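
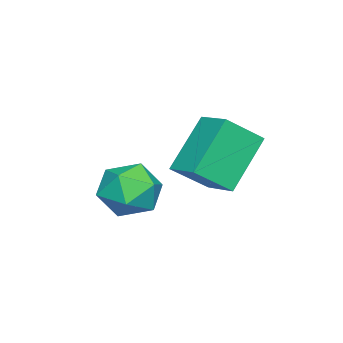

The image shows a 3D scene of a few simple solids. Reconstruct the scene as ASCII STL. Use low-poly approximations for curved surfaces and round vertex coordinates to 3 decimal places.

solid 
facet normal -0.377 0.728 0.572
outer loop
vertex 0.545 -1.226 0.282
vertex 0.826 -1.799 1.196
vertex 1.546 -1.075 0.749
endloop
endfacet
facet normal -0.129 0.991 -0.044
outer loop
vertex 0.545 -1.226 0.282
vertex 1.546 -1.075 0.749
vertex 1.452 -1.136 -0.36
endloop
endfacet
facet normal -0.474 0.665 -0.577
outer loop
vertex 0.545 -1.226 0.282
vertex 1.452 -1.136 -0.36
vertex 0.674 -1.897 -0.598
endloop
endfacet
facet normal -0.935 0.201 -0.291
outer loop
vertex 0.545 -1.226 0.282
vertex 0.674 -1.897 -0.598
vertex 0.287 -2.307 0.363
endloop
endfacet
facet normal -0.875 0.240 0.420
outer loop
vertex 0.545 -1.226 0.282
vertex 0.287 -2.307 0.363
vertex 0.826 -1.799 1.196
endloop
endfacet
facet normal 0.562 0.822 -0.093
outer loop
vertex 1.452 -1.136 -0.36
vertex 1.546 -1.075 0.749
vertex 2.293 -1.653 0.157
endloop
endfacet
facet normal 0.162 0.397 0.904
outer loop
vertex 1.546 -1.075 0.749
vertex 0.826 -1.799 1.196
vertex 1.906 -2.063 1.118
endloop
endfacet
facet normal -0.645 -0.392 0.656
outer loop
vertex 0.826 -1.799 1.196
vertex 0.287 -2.307 0.363
vertex 1.128 -2.824 0.88
endloop
endfacet
facet normal -0.742 -0.454 -0.493
outer loop
vertex 0.287 -2.307 0.363
vertex 0.674 -1.897 -0.598
vertex 1.034 -2.885 -0.229
endloop
endfacet
facet normal 0.003 0.295 -0.955
outer loop
vertex 0.674 -1.897 -0.598
vertex 1.452 -1.136 -0.36
vertex 1.754 -2.161 -0.676
endloop
endfacet
facet normal 0.935 -0.201 0.291
outer loop
vertex 2.035 -2.734 0.238
vertex 2.293 -1.653 0.157
vertex 1.906 -2.063 1.118
endloop
endfacet
facet normal 0.474 -0.665 0.577
outer loop
vertex 2.035 -2.734 0.238
vertex 1.906 -2.063 1.118
vertex 1.128 -2.824 0.88
endloop
endfacet
facet normal 0.129 -0.991 0.044
outer loop
vertex 2.035 -2.734 0.238
vertex 1.128 -2.824 0.88
vertex 1.034 -2.885 -0.229
endloop
endfacet
facet normal 0.377 -0.728 -0.572
outer loop
vertex 2.035 -2.734 0.238
vertex 1.034 -2.885 -0.229
vertex 1.754 -2.161 -0.676
endloop
endfacet
facet normal 0.875 -0.240 -0.420
outer loop
vertex 2.035 -2.734 0.238
vertex 1.754 -2.161 -0.676
vertex 2.293 -1.653 0.157
endloop
endfacet
facet normal 0.742 0.454 0.493
outer loop
vertex 1.906 -2.063 1.118
vertex 2.293 -1.653 0.157
vertex 1.546 -1.075 0.749
endloop
endfacet
facet normal -0.003 -0.295 0.955
outer loop
vertex 1.128 -2.824 0.88
vertex 1.906 -2.063 1.118
vertex 0.826 -1.799 1.196
endloop
endfacet
facet normal -0.562 -0.822 0.093
outer loop
vertex 1.034 -2.885 -0.229
vertex 1.128 -2.824 0.88
vertex 0.287 -2.307 0.363
endloop
endfacet
facet normal -0.162 -0.397 -0.904
outer loop
vertex 1.754 -2.161 -0.676
vertex 1.034 -2.885 -0.229
vertex 0.674 -1.897 -0.598
endloop
endfacet
facet normal 0.645 0.392 -0.656
outer loop
vertex 2.293 -1.653 0.157
vertex 1.754 -2.161 -0.676
vertex 1.452 -1.136 -0.36
endloop
endfacet
facet normal -0.640 0.202 0.741
outer loop
vertex 0.769 0.096 3.407
vertex 1.48 1.119 3.742
vertex -0.055 0.981 2.454
endloop
endfacet
facet normal -0.551 -0.793 -0.260
outer loop
vertex 1.34 0.541 0.838
vertex 0.769 0.096 3.407
vertex -0.055 0.981 2.454
endloop
endfacet
facet normal -0.640 0.202 0.741
outer loop
vertex -0.055 0.981 2.454
vertex 1.48 1.119 3.742
vertex 0.655 2.004 2.789
endloop
endfacet
facet normal -0.536 0.574 -0.619
outer loop
vertex 0.655 2.004 2.789
vertex 1.34 0.541 0.838
vertex -0.055 0.981 2.454
endloop
endfacet
facet normal 0.535 -0.575 0.619
outer loop
vertex 0.769 0.096 3.407
vertex 2.875 0.679 2.126
vertex 1.48 1.119 3.742
endloop
endfacet
facet normal -0.551 -0.793 -0.260
outer loop
vertex 2.165 -0.344 1.791
vertex 0.769 0.096 3.407
vertex 1.34 0.541 0.838
endloop
endfacet
facet normal 0.536 -0.574 0.619
outer loop
vertex 2.165 -0.344 1.791
vertex 2.875 0.679 2.126
vertex 0.769 0.096 3.407
endloop
endfacet
facet normal 0.551 0.793 0.260
outer loop
vertex 1.48 1.119 3.742
vertex 2.875 0.679 2.126
vertex 0.655 2.004 2.789
endloop
endfacet
facet normal -0.535 0.575 -0.619
outer loop
vertex 2.051 1.564 1.173
vertex 1.34 0.541 0.838
vertex 0.655 2.004 2.789
endloop
endfacet
facet normal 0.551 0.793 0.260
outer loop
vertex 0.655 2.004 2.789
vertex 2.875 0.679 2.126
vertex 2.051 1.564 1.173
endloop
endfacet
facet normal 0.640 -0.202 -0.741
outer loop
vertex 2.051 1.564 1.173
vertex 2.165 -0.344 1.791
vertex 1.34 0.541 0.838
endloop
endfacet
facet normal 0.640 -0.202 -0.741
outer loop
vertex 2.875 0.679 2.126
vertex 2.165 -0.344 1.791
vertex 2.051 1.564 1.173
endloop
endfacet

endsolid


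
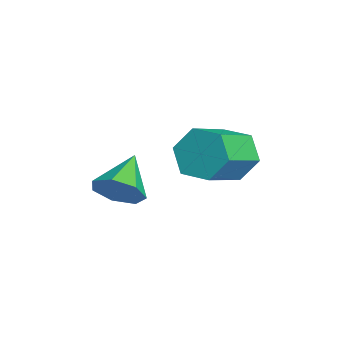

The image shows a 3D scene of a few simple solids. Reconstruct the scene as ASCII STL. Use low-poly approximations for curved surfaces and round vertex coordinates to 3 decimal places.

solid 
facet normal -0.668 0.605 -0.433
outer loop
vertex 0.243 2.846 -0.331
vertex -0.428 2.668 0.456
vertex 0.253 3.464 0.517
endloop
endfacet
facet normal 0.744 0.536 -0.399
outer loop
vertex 0.243 2.846 -0.331
vertex 0.253 3.464 0.517
vertex 1.52 1.69 0.496
endloop
endfacet
facet normal 0.744 0.536 -0.400
outer loop
vertex 1.52 1.69 0.496
vertex 0.253 3.464 0.517
vertex 1.53 2.309 1.345
endloop
endfacet
facet normal 0.668 -0.605 0.433
outer loop
vertex 1.52 1.69 0.496
vertex 1.53 2.309 1.345
vertex 0.848 1.512 1.284
endloop
endfacet
facet normal -0.668 0.605 -0.433
outer loop
vertex 0.253 3.464 0.517
vertex -0.428 2.668 0.456
vertex -0.418 3.286 1.305
endloop
endfacet
facet normal 0.380 0.778 0.500
outer loop
vertex 0.253 3.464 0.517
vertex -0.418 3.286 1.305
vertex 1.53 2.309 1.345
endloop
endfacet
facet normal 0.380 0.778 0.500
outer loop
vertex 1.53 2.309 1.345
vertex -0.418 3.286 1.305
vertex 0.858 2.131 2.132
endloop
endfacet
facet normal 0.668 -0.605 0.434
outer loop
vertex 1.53 2.309 1.345
vertex 0.858 2.131 2.132
vertex 0.848 1.512 1.284
endloop
endfacet
facet normal -0.668 0.605 -0.433
outer loop
vertex -0.418 3.286 1.305
vertex -0.428 2.668 0.456
vertex -1.1 2.49 1.244
endloop
endfacet
facet normal -0.363 0.242 0.899
outer loop
vertex -0.418 3.286 1.305
vertex -1.1 2.49 1.244
vertex 0.858 2.131 2.132
endloop
endfacet
facet normal -0.364 0.242 0.900
outer loop
vertex 0.858 2.131 2.132
vertex -1.1 2.49 1.244
vertex 0.177 1.334 2.071
endloop
endfacet
facet normal 0.669 -0.604 0.433
outer loop
vertex 0.858 2.131 2.132
vertex 0.177 1.334 2.071
vertex 0.848 1.512 1.284
endloop
endfacet
facet normal -0.668 0.605 -0.433
outer loop
vertex -1.1 2.49 1.244
vertex -0.428 2.668 0.456
vertex -1.11 1.871 0.395
endloop
endfacet
facet normal -0.744 -0.536 0.399
outer loop
vertex -1.1 2.49 1.244
vertex -1.11 1.871 0.395
vertex 0.177 1.334 2.071
endloop
endfacet
facet normal -0.744 -0.536 0.399
outer loop
vertex 0.177 1.334 2.071
vertex -1.11 1.871 0.395
vertex 0.167 0.716 1.223
endloop
endfacet
facet normal 0.668 -0.605 0.433
outer loop
vertex 0.177 1.334 2.071
vertex 0.167 0.716 1.223
vertex 0.848 1.512 1.284
endloop
endfacet
facet normal -0.668 0.605 -0.434
outer loop
vertex -1.11 1.871 0.395
vertex -0.428 2.668 0.456
vertex -0.438 2.049 -0.392
endloop
endfacet
facet normal -0.380 -0.778 -0.500
outer loop
vertex -1.11 1.871 0.395
vertex -0.438 2.049 -0.392
vertex 0.167 0.716 1.223
endloop
endfacet
facet normal -0.380 -0.778 -0.500
outer loop
vertex 0.167 0.716 1.223
vertex -0.438 2.049 -0.392
vertex 0.838 0.894 0.435
endloop
endfacet
facet normal 0.668 -0.605 0.433
outer loop
vertex 0.167 0.716 1.223
vertex 0.838 0.894 0.435
vertex 0.848 1.512 1.284
endloop
endfacet
facet normal -0.669 0.604 -0.433
outer loop
vertex -0.438 2.049 -0.392
vertex -0.428 2.668 0.456
vertex 0.243 2.846 -0.331
endloop
endfacet
facet normal 0.364 -0.242 -0.899
outer loop
vertex -0.438 2.049 -0.392
vertex 0.243 2.846 -0.331
vertex 0.838 0.894 0.435
endloop
endfacet
facet normal 0.363 -0.242 -0.900
outer loop
vertex 0.838 0.894 0.435
vertex 0.243 2.846 -0.331
vertex 1.52 1.69 0.496
endloop
endfacet
facet normal 0.668 -0.605 0.433
outer loop
vertex 0.838 0.894 0.435
vertex 1.52 1.69 0.496
vertex 0.848 1.512 1.284
endloop
endfacet
facet normal 0.778 -0.378 -0.502
outer loop
vertex 0.48 -1.239 0.08
vertex 0.059 -1.015 -0.741
vertex 0.652 -0.49 -0.217
endloop
endfacet
facet normal 0.183 0.326 0.928
outer loop
vertex 0.48 -1.239 0.08
vertex 0.652 -0.49 -0.217
vertex -1.279 -0.365 0.121
endloop
endfacet
facet normal 0.778 -0.378 -0.502
outer loop
vertex 0.652 -0.49 -0.217
vertex 0.059 -1.015 -0.741
vertex 0.378 -0.136 -0.909
endloop
endfacet
facet normal 0.130 0.903 0.410
outer loop
vertex 0.652 -0.49 -0.217
vertex 0.378 -0.136 -0.909
vertex -1.279 -0.365 0.121
endloop
endfacet
facet normal 0.778 -0.378 -0.502
outer loop
vertex 0.378 -0.136 -0.909
vertex 0.059 -1.015 -0.741
vertex -0.137 -0.444 -1.475
endloop
endfacet
facet normal -0.282 0.927 -0.248
outer loop
vertex 0.378 -0.136 -0.909
vertex -0.137 -0.444 -1.475
vertex -1.279 -0.365 0.121
endloop
endfacet
facet normal 0.779 -0.377 -0.501
outer loop
vertex -0.137 -0.444 -1.475
vertex 0.059 -1.015 -0.741
vertex -0.503 -1.182 -1.488
endloop
endfacet
facet normal -0.744 0.379 -0.551
outer loop
vertex -0.137 -0.444 -1.475
vertex -0.503 -1.182 -1.488
vertex -1.279 -0.365 0.121
endloop
endfacet
facet normal 0.778 -0.378 -0.501
outer loop
vertex -0.503 -1.182 -1.488
vertex 0.059 -1.015 -0.741
vertex -0.447 -1.794 -0.939
endloop
endfacet
facet normal -0.906 -0.326 -0.271
outer loop
vertex -0.503 -1.182 -1.488
vertex -0.447 -1.794 -0.939
vertex -1.279 -0.365 0.121
endloop
endfacet
facet normal 0.778 -0.378 -0.502
outer loop
vertex -0.447 -1.794 -0.939
vertex 0.059 -1.015 -0.741
vertex -0.009 -1.82 -0.241
endloop
endfacet
facet normal -0.647 -0.660 0.382
outer loop
vertex -0.447 -1.794 -0.939
vertex -0.009 -1.82 -0.241
vertex -1.279 -0.365 0.121
endloop
endfacet
facet normal 0.778 -0.378 -0.502
outer loop
vertex -0.009 -1.82 -0.241
vertex 0.059 -1.015 -0.741
vertex 0.48 -1.239 0.08
endloop
endfacet
facet normal -0.162 -0.369 0.915
outer loop
vertex -0.009 -1.82 -0.241
vertex 0.48 -1.239 0.08
vertex -1.279 -0.365 0.121
endloop
endfacet

endsolid


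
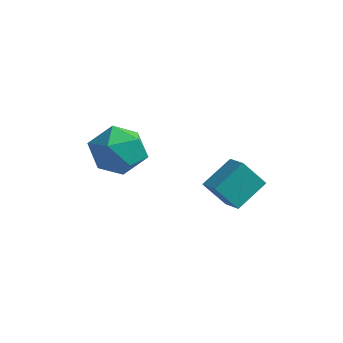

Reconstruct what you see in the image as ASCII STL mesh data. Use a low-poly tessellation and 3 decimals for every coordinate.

solid 
facet normal -0.811 0.474 -0.344
outer loop
vertex 1.546 4.627 2.988
vertex 2.235 5.059 1.961
vertex 1.162 3.41 2.218
endloop
endfacet
facet normal -0.526 -0.330 0.784
outer loop
vertex 1.965 2.941 2.559
vertex 1.546 4.627 2.988
vertex 1.162 3.41 2.218
endloop
endfacet
facet normal -0.810 0.473 -0.345
outer loop
vertex 1.162 3.41 2.218
vertex 2.235 5.059 1.961
vertex 1.852 3.842 1.191
endloop
endfacet
facet normal -0.258 -0.817 -0.517
outer loop
vertex 1.852 3.842 1.191
vertex 1.965 2.941 2.559
vertex 1.162 3.41 2.218
endloop
endfacet
facet normal 0.258 0.817 0.516
outer loop
vertex 1.546 4.627 2.988
vertex 3.038 4.59 2.302
vertex 2.235 5.059 1.961
endloop
endfacet
facet normal -0.526 -0.330 0.784
outer loop
vertex 2.348 4.158 3.329
vertex 1.546 4.627 2.988
vertex 1.965 2.941 2.559
endloop
endfacet
facet normal 0.258 0.816 0.517
outer loop
vertex 2.348 4.158 3.329
vertex 3.038 4.59 2.302
vertex 1.546 4.627 2.988
endloop
endfacet
facet normal 0.526 0.330 -0.784
outer loop
vertex 2.235 5.059 1.961
vertex 3.038 4.59 2.302
vertex 1.852 3.842 1.191
endloop
endfacet
facet normal -0.258 -0.817 -0.516
outer loop
vertex 2.654 3.373 1.532
vertex 1.965 2.941 2.559
vertex 1.852 3.842 1.191
endloop
endfacet
facet normal 0.526 0.330 -0.784
outer loop
vertex 1.852 3.842 1.191
vertex 3.038 4.59 2.302
vertex 2.654 3.373 1.532
endloop
endfacet
facet normal 0.811 -0.473 0.345
outer loop
vertex 2.654 3.373 1.532
vertex 2.348 4.158 3.329
vertex 1.965 2.941 2.559
endloop
endfacet
facet normal 0.810 -0.474 0.345
outer loop
vertex 3.038 4.59 2.302
vertex 2.348 4.158 3.329
vertex 2.654 3.373 1.532
endloop
endfacet
facet normal -0.425 0.687 0.589
outer loop
vertex -1.766 3.73 3.674
vertex -2.83 3.302 3.406
vertex -2.239 2.874 4.331
endloop
endfacet
facet normal 0.224 0.513 0.829
outer loop
vertex -1.766 3.73 3.674
vertex -2.239 2.874 4.331
vertex -1.097 2.835 4.047
endloop
endfacet
facet normal 0.695 0.649 0.310
outer loop
vertex -1.766 3.73 3.674
vertex -1.097 2.835 4.047
vertex -0.982 3.237 2.947
endloop
endfacet
facet normal 0.338 0.907 -0.251
outer loop
vertex -1.766 3.73 3.674
vertex -0.982 3.237 2.947
vertex -2.052 3.526 2.551
endloop
endfacet
facet normal -0.355 0.932 -0.079
outer loop
vertex -1.766 3.73 3.674
vertex -2.052 3.526 2.551
vertex -2.83 3.302 3.406
endloop
endfacet
facet normal 0.231 -0.190 0.954
outer loop
vertex -1.097 2.835 4.047
vertex -2.239 2.874 4.331
vertex -1.748 1.854 4.009
endloop
endfacet
facet normal -0.819 0.093 0.566
outer loop
vertex -2.239 2.874 4.331
vertex -2.83 3.302 3.406
vertex -2.818 2.143 3.613
endloop
endfacet
facet normal -0.705 0.488 -0.514
outer loop
vertex -2.83 3.302 3.406
vertex -2.052 3.526 2.551
vertex -2.703 2.545 2.513
endloop
endfacet
facet normal 0.414 0.449 -0.792
outer loop
vertex -2.052 3.526 2.551
vertex -0.982 3.237 2.947
vertex -1.561 2.506 2.229
endloop
endfacet
facet normal 0.993 0.031 0.115
outer loop
vertex -0.982 3.237 2.947
vertex -1.097 2.835 4.047
vertex -0.97 2.078 3.154
endloop
endfacet
facet normal -0.338 -0.907 0.251
outer loop
vertex -2.034 1.65 2.886
vertex -1.748 1.854 4.009
vertex -2.818 2.143 3.613
endloop
endfacet
facet normal -0.695 -0.649 -0.310
outer loop
vertex -2.034 1.65 2.886
vertex -2.818 2.143 3.613
vertex -2.703 2.545 2.513
endloop
endfacet
facet normal -0.224 -0.513 -0.829
outer loop
vertex -2.034 1.65 2.886
vertex -2.703 2.545 2.513
vertex -1.561 2.506 2.229
endloop
endfacet
facet normal 0.425 -0.687 -0.589
outer loop
vertex -2.034 1.65 2.886
vertex -1.561 2.506 2.229
vertex -0.97 2.078 3.154
endloop
endfacet
facet normal 0.355 -0.932 0.079
outer loop
vertex -2.034 1.65 2.886
vertex -0.97 2.078 3.154
vertex -1.748 1.854 4.009
endloop
endfacet
facet normal -0.414 -0.449 0.792
outer loop
vertex -2.818 2.143 3.613
vertex -1.748 1.854 4.009
vertex -2.239 2.874 4.331
endloop
endfacet
facet normal -0.993 -0.031 -0.115
outer loop
vertex -2.703 2.545 2.513
vertex -2.818 2.143 3.613
vertex -2.83 3.302 3.406
endloop
endfacet
facet normal -0.231 0.190 -0.954
outer loop
vertex -1.561 2.506 2.229
vertex -2.703 2.545 2.513
vertex -2.052 3.526 2.551
endloop
endfacet
facet normal 0.819 -0.093 -0.566
outer loop
vertex -0.97 2.078 3.154
vertex -1.561 2.506 2.229
vertex -0.982 3.237 2.947
endloop
endfacet
facet normal 0.705 -0.488 0.514
outer loop
vertex -1.748 1.854 4.009
vertex -0.97 2.078 3.154
vertex -1.097 2.835 4.047
endloop
endfacet

endsolid


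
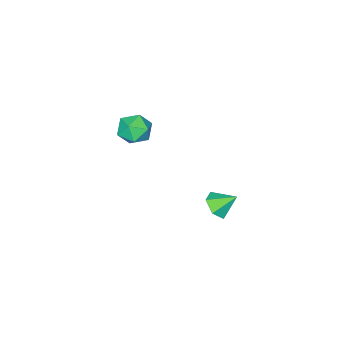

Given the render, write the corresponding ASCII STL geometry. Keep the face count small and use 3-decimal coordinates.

solid 
facet normal -0.590 0.519 0.618
outer loop
vertex 0.506 -2.218 4.108
vertex -0.356 -2.76 3.74
vertex 0.2 -3.139 4.589
endloop
endfacet
facet normal 0.063 0.445 0.893
outer loop
vertex 0.506 -2.218 4.108
vertex 0.2 -3.139 4.589
vertex 1.25 -2.941 4.416
endloop
endfacet
facet normal 0.529 0.729 0.433
outer loop
vertex 0.506 -2.218 4.108
vertex 1.25 -2.941 4.416
vertex 1.344 -2.441 3.46
endloop
endfacet
facet normal 0.163 0.979 -0.126
outer loop
vertex 0.506 -2.218 4.108
vertex 1.344 -2.441 3.46
vertex 0.351 -2.329 3.042
endloop
endfacet
facet normal -0.529 0.849 -0.011
outer loop
vertex 0.506 -2.218 4.108
vertex 0.351 -2.329 3.042
vertex -0.356 -2.76 3.74
endloop
endfacet
facet normal 0.203 -0.252 0.946
outer loop
vertex 1.25 -2.941 4.416
vertex 0.2 -3.139 4.589
vertex 0.849 -3.931 4.238
endloop
endfacet
facet normal -0.855 -0.133 0.501
outer loop
vertex 0.2 -3.139 4.589
vertex -0.356 -2.76 3.74
vertex -0.144 -3.819 3.82
endloop
endfacet
facet normal -0.756 0.399 -0.519
outer loop
vertex -0.356 -2.76 3.74
vertex 0.351 -2.329 3.042
vertex -0.05 -3.319 2.864
endloop
endfacet
facet normal 0.365 0.610 -0.703
outer loop
vertex 0.351 -2.329 3.042
vertex 1.344 -2.441 3.46
vertex 1.0 -3.121 2.691
endloop
endfacet
facet normal 0.957 0.207 0.202
outer loop
vertex 1.344 -2.441 3.46
vertex 1.25 -2.941 4.416
vertex 1.556 -3.5 3.54
endloop
endfacet
facet normal -0.163 -0.979 0.126
outer loop
vertex 0.694 -4.042 3.172
vertex 0.849 -3.931 4.238
vertex -0.144 -3.819 3.82
endloop
endfacet
facet normal -0.529 -0.729 -0.433
outer loop
vertex 0.694 -4.042 3.172
vertex -0.144 -3.819 3.82
vertex -0.05 -3.319 2.864
endloop
endfacet
facet normal -0.063 -0.445 -0.893
outer loop
vertex 0.694 -4.042 3.172
vertex -0.05 -3.319 2.864
vertex 1.0 -3.121 2.691
endloop
endfacet
facet normal 0.590 -0.519 -0.618
outer loop
vertex 0.694 -4.042 3.172
vertex 1.0 -3.121 2.691
vertex 1.556 -3.5 3.54
endloop
endfacet
facet normal 0.529 -0.849 0.011
outer loop
vertex 0.694 -4.042 3.172
vertex 1.556 -3.5 3.54
vertex 0.849 -3.931 4.238
endloop
endfacet
facet normal -0.365 -0.610 0.703
outer loop
vertex -0.144 -3.819 3.82
vertex 0.849 -3.931 4.238
vertex 0.2 -3.139 4.589
endloop
endfacet
facet normal -0.957 -0.207 -0.202
outer loop
vertex -0.05 -3.319 2.864
vertex -0.144 -3.819 3.82
vertex -0.356 -2.76 3.74
endloop
endfacet
facet normal -0.203 0.252 -0.946
outer loop
vertex 1.0 -3.121 2.691
vertex -0.05 -3.319 2.864
vertex 0.351 -2.329 3.042
endloop
endfacet
facet normal 0.855 0.133 -0.501
outer loop
vertex 1.556 -3.5 3.54
vertex 1.0 -3.121 2.691
vertex 1.344 -2.441 3.46
endloop
endfacet
facet normal 0.756 -0.399 0.519
outer loop
vertex 0.849 -3.931 4.238
vertex 1.556 -3.5 3.54
vertex 1.25 -2.941 4.416
endloop
endfacet
facet normal 0.418 -0.629 -0.656
outer loop
vertex -2.456 -0.713 -3.17
vertex -3.035 -0.379 -3.859
vertex -2.181 0.032 -3.709
endloop
endfacet
facet normal 0.543 0.352 0.763
outer loop
vertex -2.456 -0.713 -3.17
vertex -2.181 0.032 -3.709
vertex -3.645 0.539 -2.901
endloop
endfacet
facet normal 0.418 -0.629 -0.656
outer loop
vertex -2.181 0.032 -3.709
vertex -3.035 -0.379 -3.859
vertex -2.76 0.366 -4.398
endloop
endfacet
facet normal 0.384 0.915 0.121
outer loop
vertex -2.181 0.032 -3.709
vertex -2.76 0.366 -4.398
vertex -3.645 0.539 -2.901
endloop
endfacet
facet normal 0.417 -0.629 -0.656
outer loop
vertex -2.76 0.366 -4.398
vertex -3.035 -0.379 -3.859
vertex -3.615 -0.045 -4.548
endloop
endfacet
facet normal -0.365 0.875 -0.317
outer loop
vertex -2.76 0.366 -4.398
vertex -3.615 -0.045 -4.548
vertex -3.645 0.539 -2.901
endloop
endfacet
facet normal 0.417 -0.629 -0.656
outer loop
vertex -3.615 -0.045 -4.548
vertex -3.035 -0.379 -3.859
vertex -3.89 -0.79 -4.008
endloop
endfacet
facet normal -0.956 0.271 -0.113
outer loop
vertex -3.615 -0.045 -4.548
vertex -3.89 -0.79 -4.008
vertex -3.645 0.539 -2.901
endloop
endfacet
facet normal 0.417 -0.629 -0.656
outer loop
vertex -3.89 -0.79 -4.008
vertex -3.035 -0.379 -3.859
vertex -3.311 -1.124 -3.32
endloop
endfacet
facet normal -0.797 -0.293 0.528
outer loop
vertex -3.89 -0.79 -4.008
vertex -3.311 -1.124 -3.32
vertex -3.645 0.539 -2.901
endloop
endfacet
facet normal 0.417 -0.629 -0.656
outer loop
vertex -3.311 -1.124 -3.32
vertex -3.035 -0.379 -3.859
vertex -2.456 -0.713 -3.17
endloop
endfacet
facet normal -0.048 -0.253 0.966
outer loop
vertex -3.311 -1.124 -3.32
vertex -2.456 -0.713 -3.17
vertex -3.645 0.539 -2.901
endloop
endfacet

endsolid


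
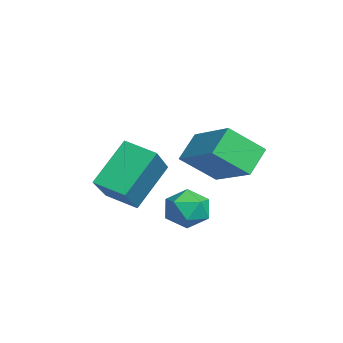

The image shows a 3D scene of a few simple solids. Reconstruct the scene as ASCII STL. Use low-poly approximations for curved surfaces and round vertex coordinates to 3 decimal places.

solid 
facet normal -0.386 0.541 0.747
outer loop
vertex -2.129 0.17 2.556
vertex -1.462 1.198 2.156
vertex -3.741 0.734 1.316
endloop
endfacet
facet normal -0.517 -0.798 0.310
outer loop
vertex -2.918 -0.418 -0.276
vertex -2.129 0.17 2.556
vertex -3.741 0.734 1.316
endloop
endfacet
facet normal -0.386 0.541 0.747
outer loop
vertex -3.741 0.734 1.316
vertex -1.462 1.198 2.156
vertex -3.073 1.762 0.916
endloop
endfacet
facet normal -0.763 0.267 -0.588
outer loop
vertex -3.073 1.762 0.916
vertex -2.918 -0.418 -0.276
vertex -3.741 0.734 1.316
endloop
endfacet
facet normal 0.764 -0.267 0.588
outer loop
vertex -2.129 0.17 2.556
vertex -0.639 0.046 0.564
vertex -1.462 1.198 2.156
endloop
endfacet
facet normal -0.518 -0.798 0.310
outer loop
vertex -1.307 -0.982 0.964
vertex -2.129 0.17 2.556
vertex -2.918 -0.418 -0.276
endloop
endfacet
facet normal 0.764 -0.267 0.588
outer loop
vertex -1.307 -0.982 0.964
vertex -0.639 0.046 0.564
vertex -2.129 0.17 2.556
endloop
endfacet
facet normal 0.518 0.798 -0.310
outer loop
vertex -1.462 1.198 2.156
vertex -0.639 0.046 0.564
vertex -3.073 1.762 0.916
endloop
endfacet
facet normal -0.764 0.267 -0.588
outer loop
vertex -2.251 0.61 -0.676
vertex -2.918 -0.418 -0.276
vertex -3.073 1.762 0.916
endloop
endfacet
facet normal 0.517 0.798 -0.310
outer loop
vertex -3.073 1.762 0.916
vertex -0.639 0.046 0.564
vertex -2.251 0.61 -0.676
endloop
endfacet
facet normal 0.386 -0.541 -0.747
outer loop
vertex -2.251 0.61 -0.676
vertex -1.307 -0.982 0.964
vertex -2.918 -0.418 -0.276
endloop
endfacet
facet normal 0.385 -0.541 -0.747
outer loop
vertex -0.639 0.046 0.564
vertex -1.307 -0.982 0.964
vertex -2.251 0.61 -0.676
endloop
endfacet
facet normal 0.084 0.575 0.814
outer loop
vertex -0.022 2.76 0.492
vertex 0.006 2.038 0.999
vertex 0.754 2.382 0.679
endloop
endfacet
facet normal 0.376 0.893 0.247
outer loop
vertex -0.022 2.76 0.492
vertex 0.754 2.382 0.679
vertex 0.592 2.676 -0.137
endloop
endfacet
facet normal -0.128 0.959 -0.253
outer loop
vertex -0.022 2.76 0.492
vertex 0.592 2.676 -0.137
vertex -0.257 2.514 -0.322
endloop
endfacet
facet normal -0.733 0.680 0.006
outer loop
vertex -0.022 2.76 0.492
vertex -0.257 2.514 -0.322
vertex -0.618 2.119 0.38
endloop
endfacet
facet normal -0.602 0.443 0.664
outer loop
vertex -0.022 2.76 0.492
vertex -0.618 2.119 0.38
vertex 0.006 2.038 0.999
endloop
endfacet
facet normal 0.886 0.463 -0.009
outer loop
vertex 0.592 2.676 -0.137
vertex 0.754 2.382 0.679
vertex 0.998 1.901 -0.02
endloop
endfacet
facet normal 0.413 -0.052 0.909
outer loop
vertex 0.754 2.382 0.679
vertex 0.006 2.038 0.999
vertex 0.637 1.506 0.682
endloop
endfacet
facet normal -0.696 -0.264 0.667
outer loop
vertex 0.006 2.038 0.999
vertex -0.618 2.119 0.38
vertex -0.212 1.344 0.497
endloop
endfacet
facet normal -0.909 0.120 -0.400
outer loop
vertex -0.618 2.119 0.38
vertex -0.257 2.514 -0.322
vertex -0.374 1.638 -0.319
endloop
endfacet
facet normal 0.070 0.570 -0.819
outer loop
vertex -0.257 2.514 -0.322
vertex 0.592 2.676 -0.137
vertex 0.374 1.982 -0.639
endloop
endfacet
facet normal 0.733 -0.680 -0.006
outer loop
vertex 0.402 1.26 -0.132
vertex 0.998 1.901 -0.02
vertex 0.637 1.506 0.682
endloop
endfacet
facet normal 0.128 -0.959 0.253
outer loop
vertex 0.402 1.26 -0.132
vertex 0.637 1.506 0.682
vertex -0.212 1.344 0.497
endloop
endfacet
facet normal -0.376 -0.893 -0.247
outer loop
vertex 0.402 1.26 -0.132
vertex -0.212 1.344 0.497
vertex -0.374 1.638 -0.319
endloop
endfacet
facet normal -0.084 -0.575 -0.814
outer loop
vertex 0.402 1.26 -0.132
vertex -0.374 1.638 -0.319
vertex 0.374 1.982 -0.639
endloop
endfacet
facet normal 0.602 -0.443 -0.664
outer loop
vertex 0.402 1.26 -0.132
vertex 0.374 1.982 -0.639
vertex 0.998 1.901 -0.02
endloop
endfacet
facet normal 0.909 -0.120 0.400
outer loop
vertex 0.637 1.506 0.682
vertex 0.998 1.901 -0.02
vertex 0.754 2.382 0.679
endloop
endfacet
facet normal -0.070 -0.570 0.819
outer loop
vertex -0.212 1.344 0.497
vertex 0.637 1.506 0.682
vertex 0.006 2.038 0.999
endloop
endfacet
facet normal -0.886 -0.463 0.009
outer loop
vertex -0.374 1.638 -0.319
vertex -0.212 1.344 0.497
vertex -0.618 2.119 0.38
endloop
endfacet
facet normal -0.413 0.052 -0.909
outer loop
vertex 0.374 1.982 -0.639
vertex -0.374 1.638 -0.319
vertex -0.257 2.514 -0.322
endloop
endfacet
facet normal 0.696 0.264 -0.667
outer loop
vertex 0.998 1.901 -0.02
vertex 0.374 1.982 -0.639
vertex 0.592 2.676 -0.137
endloop
endfacet
facet normal -0.827 -0.404 -0.391
outer loop
vertex -0.955 1.872 2.042
vertex -1.669 2.506 2.895
vertex -1.08 3.148 0.988
endloop
endfacet
facet normal 0.558 -0.495 -0.666
outer loop
vertex 0.689 4.014 1.825
vertex -0.955 1.872 2.042
vertex -1.08 3.148 0.988
endloop
endfacet
facet normal -0.826 -0.405 -0.391
outer loop
vertex -1.08 3.148 0.988
vertex -1.669 2.506 2.895
vertex -1.794 3.782 1.84
endloop
endfacet
facet normal -0.076 0.769 -0.635
outer loop
vertex -1.794 3.782 1.84
vertex 0.689 4.014 1.825
vertex -1.08 3.148 0.988
endloop
endfacet
facet normal 0.076 -0.769 0.635
outer loop
vertex -0.955 1.872 2.042
vertex 0.1 3.372 3.732
vertex -1.669 2.506 2.895
endloop
endfacet
facet normal 0.558 -0.496 -0.666
outer loop
vertex 0.814 2.738 2.88
vertex -0.955 1.872 2.042
vertex 0.689 4.014 1.825
endloop
endfacet
facet normal 0.075 -0.769 0.635
outer loop
vertex 0.814 2.738 2.88
vertex 0.1 3.372 3.732
vertex -0.955 1.872 2.042
endloop
endfacet
facet normal -0.558 0.496 0.666
outer loop
vertex -1.669 2.506 2.895
vertex 0.1 3.372 3.732
vertex -1.794 3.782 1.84
endloop
endfacet
facet normal -0.076 0.769 -0.635
outer loop
vertex -0.025 4.648 2.678
vertex 0.689 4.014 1.825
vertex -1.794 3.782 1.84
endloop
endfacet
facet normal -0.558 0.495 0.666
outer loop
vertex -1.794 3.782 1.84
vertex 0.1 3.372 3.732
vertex -0.025 4.648 2.678
endloop
endfacet
facet normal 0.827 0.404 0.391
outer loop
vertex -0.025 4.648 2.678
vertex 0.814 2.738 2.88
vertex 0.689 4.014 1.825
endloop
endfacet
facet normal 0.826 0.404 0.392
outer loop
vertex 0.1 3.372 3.732
vertex 0.814 2.738 2.88
vertex -0.025 4.648 2.678
endloop
endfacet

endsolid


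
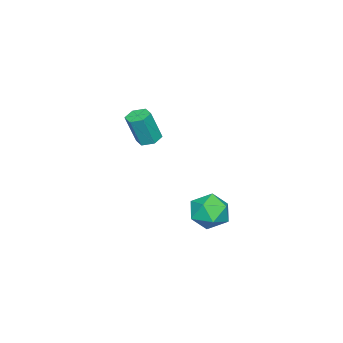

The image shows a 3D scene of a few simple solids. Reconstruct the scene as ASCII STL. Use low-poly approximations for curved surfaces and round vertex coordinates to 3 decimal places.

solid 
facet normal 0.114 0.321 0.940
outer loop
vertex 3.665 4.013 0.14
vertex 3.211 3.035 0.529
vertex 4.342 3.116 0.364
endloop
endfacet
facet normal 0.618 0.595 0.514
outer loop
vertex 3.665 4.013 0.14
vertex 4.342 3.116 0.364
vertex 4.519 3.746 -0.577
endloop
endfacet
facet normal 0.293 0.956 -0.007
outer loop
vertex 3.665 4.013 0.14
vertex 4.519 3.746 -0.577
vertex 3.496 4.056 -0.993
endloop
endfacet
facet normal -0.412 0.906 0.096
outer loop
vertex 3.665 4.013 0.14
vertex 3.496 4.056 -0.993
vertex 2.688 3.616 -0.309
endloop
endfacet
facet normal -0.522 0.513 0.681
outer loop
vertex 3.665 4.013 0.14
vertex 2.688 3.616 -0.309
vertex 3.211 3.035 0.529
endloop
endfacet
facet normal 0.975 0.052 0.218
outer loop
vertex 4.519 3.746 -0.577
vertex 4.342 3.116 0.364
vertex 4.592 2.604 -0.631
endloop
endfacet
facet normal 0.160 -0.390 0.907
outer loop
vertex 4.342 3.116 0.364
vertex 3.211 3.035 0.529
vertex 3.784 2.164 0.053
endloop
endfacet
facet normal -0.869 -0.079 0.488
outer loop
vertex 3.211 3.035 0.529
vertex 2.688 3.616 -0.309
vertex 2.761 2.474 -0.363
endloop
endfacet
facet normal -0.692 0.556 -0.460
outer loop
vertex 2.688 3.616 -0.309
vertex 3.496 4.056 -0.993
vertex 2.938 3.104 -1.304
endloop
endfacet
facet normal 0.448 0.637 -0.627
outer loop
vertex 3.496 4.056 -0.993
vertex 4.519 3.746 -0.577
vertex 4.069 3.185 -1.469
endloop
endfacet
facet normal 0.412 -0.906 -0.096
outer loop
vertex 3.615 2.207 -1.08
vertex 4.592 2.604 -0.631
vertex 3.784 2.164 0.053
endloop
endfacet
facet normal -0.293 -0.956 0.007
outer loop
vertex 3.615 2.207 -1.08
vertex 3.784 2.164 0.053
vertex 2.761 2.474 -0.363
endloop
endfacet
facet normal -0.618 -0.595 -0.514
outer loop
vertex 3.615 2.207 -1.08
vertex 2.761 2.474 -0.363
vertex 2.938 3.104 -1.304
endloop
endfacet
facet normal -0.114 -0.321 -0.940
outer loop
vertex 3.615 2.207 -1.08
vertex 2.938 3.104 -1.304
vertex 4.069 3.185 -1.469
endloop
endfacet
facet normal 0.522 -0.513 -0.681
outer loop
vertex 3.615 2.207 -1.08
vertex 4.069 3.185 -1.469
vertex 4.592 2.604 -0.631
endloop
endfacet
facet normal 0.692 -0.556 0.460
outer loop
vertex 3.784 2.164 0.053
vertex 4.592 2.604 -0.631
vertex 4.342 3.116 0.364
endloop
endfacet
facet normal -0.448 -0.637 0.627
outer loop
vertex 2.761 2.474 -0.363
vertex 3.784 2.164 0.053
vertex 3.211 3.035 0.529
endloop
endfacet
facet normal -0.975 -0.052 -0.218
outer loop
vertex 2.938 3.104 -1.304
vertex 2.761 2.474 -0.363
vertex 2.688 3.616 -0.309
endloop
endfacet
facet normal -0.160 0.390 -0.907
outer loop
vertex 4.069 3.185 -1.469
vertex 2.938 3.104 -1.304
vertex 3.496 4.056 -0.993
endloop
endfacet
facet normal 0.869 0.079 -0.488
outer loop
vertex 4.592 2.604 -0.631
vertex 4.069 3.185 -1.469
vertex 4.519 3.746 -0.577
endloop
endfacet
facet normal -0.253 0.204 -0.946
outer loop
vertex -1.263 -3.348 0.061
vertex -1.948 -3.26 0.263
vertex -1.498 -2.698 0.264
endloop
endfacet
facet normal 0.911 0.380 -0.162
outer loop
vertex -1.263 -3.348 0.061
vertex -1.498 -2.698 0.264
vertex -0.766 -3.747 1.914
endloop
endfacet
facet normal 0.910 0.381 -0.161
outer loop
vertex -0.766 -3.747 1.914
vertex -1.498 -2.698 0.264
vertex -1.002 -3.098 2.117
endloop
endfacet
facet normal 0.254 -0.203 0.946
outer loop
vertex -0.766 -3.747 1.914
vertex -1.002 -3.098 2.117
vertex -1.452 -3.66 2.117
endloop
endfacet
facet normal -0.253 0.204 -0.946
outer loop
vertex -1.498 -2.698 0.264
vertex -1.948 -3.26 0.263
vertex -2.183 -2.611 0.466
endloop
endfacet
facet normal 0.172 0.971 0.164
outer loop
vertex -1.498 -2.698 0.264
vertex -2.183 -2.611 0.466
vertex -1.002 -3.098 2.117
endloop
endfacet
facet normal 0.173 0.971 0.163
outer loop
vertex -1.002 -3.098 2.117
vertex -2.183 -2.611 0.466
vertex -1.687 -3.01 2.32
endloop
endfacet
facet normal 0.254 -0.203 0.946
outer loop
vertex -1.002 -3.098 2.117
vertex -1.687 -3.01 2.32
vertex -1.452 -3.66 2.117
endloop
endfacet
facet normal -0.254 0.204 -0.946
outer loop
vertex -2.183 -2.611 0.466
vertex -1.948 -3.26 0.263
vertex -2.634 -3.173 0.466
endloop
endfacet
facet normal -0.738 0.592 0.325
outer loop
vertex -2.183 -2.611 0.466
vertex -2.634 -3.173 0.466
vertex -1.687 -3.01 2.32
endloop
endfacet
facet normal -0.738 0.591 0.325
outer loop
vertex -1.687 -3.01 2.32
vertex -2.634 -3.173 0.466
vertex -2.137 -3.572 2.319
endloop
endfacet
facet normal 0.253 -0.204 0.946
outer loop
vertex -1.687 -3.01 2.32
vertex -2.137 -3.572 2.319
vertex -1.452 -3.66 2.117
endloop
endfacet
facet normal -0.254 0.203 -0.946
outer loop
vertex -2.634 -3.173 0.466
vertex -1.948 -3.26 0.263
vertex -2.398 -3.822 0.263
endloop
endfacet
facet normal -0.910 -0.382 0.162
outer loop
vertex -2.634 -3.173 0.466
vertex -2.398 -3.822 0.263
vertex -2.137 -3.572 2.319
endloop
endfacet
facet normal -0.911 -0.380 0.162
outer loop
vertex -2.137 -3.572 2.319
vertex -2.398 -3.822 0.263
vertex -1.902 -4.222 2.116
endloop
endfacet
facet normal 0.253 -0.204 0.946
outer loop
vertex -2.137 -3.572 2.319
vertex -1.902 -4.222 2.116
vertex -1.452 -3.66 2.117
endloop
endfacet
facet normal -0.254 0.203 -0.946
outer loop
vertex -2.398 -3.822 0.263
vertex -1.948 -3.26 0.263
vertex -1.713 -3.91 0.06
endloop
endfacet
facet normal -0.173 -0.971 -0.163
outer loop
vertex -2.398 -3.822 0.263
vertex -1.713 -3.91 0.06
vertex -1.902 -4.222 2.116
endloop
endfacet
facet normal -0.172 -0.972 -0.163
outer loop
vertex -1.902 -4.222 2.116
vertex -1.713 -3.91 0.06
vertex -1.217 -4.309 1.914
endloop
endfacet
facet normal 0.253 -0.204 0.946
outer loop
vertex -1.902 -4.222 2.116
vertex -1.217 -4.309 1.914
vertex -1.452 -3.66 2.117
endloop
endfacet
facet normal -0.253 0.204 -0.946
outer loop
vertex -1.713 -3.91 0.06
vertex -1.948 -3.26 0.263
vertex -1.263 -3.348 0.061
endloop
endfacet
facet normal 0.739 -0.591 -0.325
outer loop
vertex -1.713 -3.91 0.06
vertex -1.263 -3.348 0.061
vertex -1.217 -4.309 1.914
endloop
endfacet
facet normal 0.738 -0.592 -0.325
outer loop
vertex -1.217 -4.309 1.914
vertex -1.263 -3.348 0.061
vertex -0.766 -3.747 1.914
endloop
endfacet
facet normal 0.254 -0.204 0.946
outer loop
vertex -1.217 -4.309 1.914
vertex -0.766 -3.747 1.914
vertex -1.452 -3.66 2.117
endloop
endfacet

endsolid


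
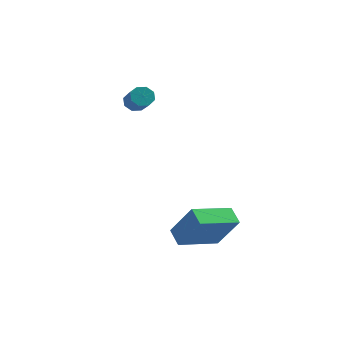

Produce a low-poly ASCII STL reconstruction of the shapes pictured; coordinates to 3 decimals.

solid 
facet normal -0.593 0.625 0.508
outer loop
vertex 2.968 -2.736 -2.487
vertex 4.115 -1.268 -2.955
vertex 1.99 -2.448 -3.982
endloop
endfacet
facet normal -0.597 -0.764 0.244
outer loop
vertex 2.505 -2.992 -4.425
vertex 2.968 -2.736 -2.487
vertex 1.99 -2.448 -3.982
endloop
endfacet
facet normal -0.593 0.625 0.508
outer loop
vertex 1.99 -2.448 -3.982
vertex 4.115 -1.268 -2.955
vertex 3.136 -0.981 -4.451
endloop
endfacet
facet normal -0.542 0.159 -0.825
outer loop
vertex 3.136 -0.981 -4.451
vertex 2.505 -2.992 -4.425
vertex 1.99 -2.448 -3.982
endloop
endfacet
facet normal 0.541 -0.160 0.825
outer loop
vertex 2.968 -2.736 -2.487
vertex 4.63 -1.812 -3.398
vertex 4.115 -1.268 -2.955
endloop
endfacet
facet normal -0.596 -0.765 0.244
outer loop
vertex 3.484 -3.279 -2.929
vertex 2.968 -2.736 -2.487
vertex 2.505 -2.992 -4.425
endloop
endfacet
facet normal 0.541 -0.158 0.826
outer loop
vertex 3.484 -3.279 -2.929
vertex 4.63 -1.812 -3.398
vertex 2.968 -2.736 -2.487
endloop
endfacet
facet normal 0.597 0.764 -0.244
outer loop
vertex 4.115 -1.268 -2.955
vertex 4.63 -1.812 -3.398
vertex 3.136 -0.981 -4.451
endloop
endfacet
facet normal -0.540 0.159 -0.826
outer loop
vertex 3.652 -1.524 -4.893
vertex 2.505 -2.992 -4.425
vertex 3.136 -0.981 -4.451
endloop
endfacet
facet normal 0.597 0.765 -0.243
outer loop
vertex 3.136 -0.981 -4.451
vertex 4.63 -1.812 -3.398
vertex 3.652 -1.524 -4.893
endloop
endfacet
facet normal 0.593 -0.625 -0.508
outer loop
vertex 3.652 -1.524 -4.893
vertex 3.484 -3.279 -2.929
vertex 2.505 -2.992 -4.425
endloop
endfacet
facet normal 0.592 -0.625 -0.508
outer loop
vertex 4.63 -1.812 -3.398
vertex 3.484 -3.279 -2.929
vertex 3.652 -1.524 -4.893
endloop
endfacet
facet normal -0.499 0.655 -0.567
outer loop
vertex -0.85 2.733 0.827
vertex -1.2 2.346 0.688
vertex -1.172 2.711 1.085
endloop
endfacet
facet normal 0.379 0.754 0.537
outer loop
vertex -0.85 2.733 0.827
vertex -1.172 2.711 1.085
vertex -0.231 1.921 1.531
endloop
endfacet
facet normal 0.379 0.754 0.537
outer loop
vertex -0.231 1.921 1.531
vertex -1.172 2.711 1.085
vertex -0.553 1.899 1.789
endloop
endfacet
facet normal 0.500 -0.654 0.568
outer loop
vertex -0.231 1.921 1.531
vertex -0.553 1.899 1.789
vertex -0.58 1.534 1.392
endloop
endfacet
facet normal -0.499 0.655 -0.567
outer loop
vertex -1.172 2.711 1.085
vertex -1.2 2.346 0.688
vertex -1.51 2.475 1.11
endloop
endfacet
facet normal -0.285 0.495 0.821
outer loop
vertex -1.172 2.711 1.085
vertex -1.51 2.475 1.11
vertex -0.553 1.899 1.789
endloop
endfacet
facet normal -0.285 0.495 0.821
outer loop
vertex -0.553 1.899 1.789
vertex -1.51 2.475 1.11
vertex -0.891 1.663 1.814
endloop
endfacet
facet normal 0.499 -0.655 0.568
outer loop
vertex -0.553 1.899 1.789
vertex -0.891 1.663 1.814
vertex -0.58 1.534 1.392
endloop
endfacet
facet normal -0.499 0.655 -0.567
outer loop
vertex -1.51 2.475 1.11
vertex -1.2 2.346 0.688
vertex -1.667 2.164 0.889
endloop
endfacet
facet normal -0.779 -0.051 0.625
outer loop
vertex -1.51 2.475 1.11
vertex -1.667 2.164 0.889
vertex -0.891 1.663 1.814
endloop
endfacet
facet normal -0.779 -0.053 0.625
outer loop
vertex -0.891 1.663 1.814
vertex -1.667 2.164 0.889
vertex -1.048 1.352 1.592
endloop
endfacet
facet normal 0.498 -0.656 0.567
outer loop
vertex -0.891 1.663 1.814
vertex -1.048 1.352 1.592
vertex -0.58 1.534 1.392
endloop
endfacet
facet normal -0.499 0.654 -0.568
outer loop
vertex -1.667 2.164 0.889
vertex -1.2 2.346 0.688
vertex -1.549 1.959 0.549
endloop
endfacet
facet normal -0.818 -0.571 0.061
outer loop
vertex -1.667 2.164 0.889
vertex -1.549 1.959 0.549
vertex -1.048 1.352 1.592
endloop
endfacet
facet normal -0.818 -0.571 0.061
outer loop
vertex -1.048 1.352 1.592
vertex -1.549 1.959 0.549
vertex -0.93 1.147 1.253
endloop
endfacet
facet normal 0.498 -0.655 0.569
outer loop
vertex -1.048 1.352 1.592
vertex -0.93 1.147 1.253
vertex -0.58 1.534 1.392
endloop
endfacet
facet normal -0.500 0.654 -0.568
outer loop
vertex -1.549 1.959 0.549
vertex -1.2 2.346 0.688
vertex -1.227 1.981 0.291
endloop
endfacet
facet normal -0.379 -0.754 -0.537
outer loop
vertex -1.549 1.959 0.549
vertex -1.227 1.981 0.291
vertex -0.93 1.147 1.253
endloop
endfacet
facet normal -0.379 -0.754 -0.537
outer loop
vertex -0.93 1.147 1.253
vertex -1.227 1.981 0.291
vertex -0.608 1.169 0.995
endloop
endfacet
facet normal 0.499 -0.655 0.567
outer loop
vertex -0.93 1.147 1.253
vertex -0.608 1.169 0.995
vertex -0.58 1.534 1.392
endloop
endfacet
facet normal -0.499 0.655 -0.568
outer loop
vertex -1.227 1.981 0.291
vertex -1.2 2.346 0.688
vertex -0.889 2.217 0.266
endloop
endfacet
facet normal 0.285 -0.495 -0.821
outer loop
vertex -1.227 1.981 0.291
vertex -0.889 2.217 0.266
vertex -0.608 1.169 0.995
endloop
endfacet
facet normal 0.285 -0.495 -0.821
outer loop
vertex -0.608 1.169 0.995
vertex -0.889 2.217 0.266
vertex -0.27 1.405 0.97
endloop
endfacet
facet normal 0.499 -0.655 0.567
outer loop
vertex -0.608 1.169 0.995
vertex -0.27 1.405 0.97
vertex -0.58 1.534 1.392
endloop
endfacet
facet normal -0.498 0.656 -0.567
outer loop
vertex -0.889 2.217 0.266
vertex -1.2 2.346 0.688
vertex -0.732 2.528 0.488
endloop
endfacet
facet normal 0.779 0.052 -0.625
outer loop
vertex -0.889 2.217 0.266
vertex -0.732 2.528 0.488
vertex -0.27 1.405 0.97
endloop
endfacet
facet normal 0.778 0.052 -0.626
outer loop
vertex -0.27 1.405 0.97
vertex -0.732 2.528 0.488
vertex -0.113 1.716 1.191
endloop
endfacet
facet normal 0.499 -0.655 0.567
outer loop
vertex -0.27 1.405 0.97
vertex -0.113 1.716 1.191
vertex -0.58 1.534 1.392
endloop
endfacet
facet normal -0.498 0.655 -0.569
outer loop
vertex -0.732 2.528 0.488
vertex -1.2 2.346 0.688
vertex -0.85 2.733 0.827
endloop
endfacet
facet normal 0.818 0.571 -0.061
outer loop
vertex -0.732 2.528 0.488
vertex -0.85 2.733 0.827
vertex -0.113 1.716 1.191
endloop
endfacet
facet normal 0.818 0.571 -0.061
outer loop
vertex -0.113 1.716 1.191
vertex -0.85 2.733 0.827
vertex -0.231 1.921 1.531
endloop
endfacet
facet normal 0.499 -0.654 0.568
outer loop
vertex -0.113 1.716 1.191
vertex -0.231 1.921 1.531
vertex -0.58 1.534 1.392
endloop
endfacet

endsolid


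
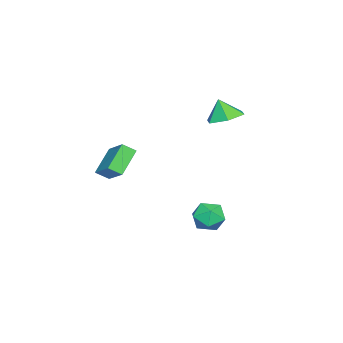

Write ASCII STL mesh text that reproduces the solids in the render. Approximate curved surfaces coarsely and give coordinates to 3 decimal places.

solid 
facet normal -0.766 0.126 0.631
outer loop
vertex 2.983 -2.977 1.744
vertex 2.713 -2.338 1.289
vertex 1.978 -4.108 0.75
endloop
endfacet
facet normal 0.326 -0.771 0.548
outer loop
vertex 3.287 -4.322 -0.329
vertex 2.983 -2.977 1.744
vertex 1.978 -4.108 0.75
endloop
endfacet
facet normal -0.766 0.126 0.631
outer loop
vertex 1.978 -4.108 0.75
vertex 2.713 -2.338 1.289
vertex 1.708 -3.469 0.295
endloop
endfacet
facet normal -0.555 -0.625 -0.549
outer loop
vertex 1.708 -3.469 0.295
vertex 3.287 -4.322 -0.329
vertex 1.978 -4.108 0.75
endloop
endfacet
facet normal 0.555 0.625 0.549
outer loop
vertex 2.983 -2.977 1.744
vertex 4.022 -2.552 0.21
vertex 2.713 -2.338 1.289
endloop
endfacet
facet normal 0.326 -0.771 0.548
outer loop
vertex 4.292 -3.191 0.665
vertex 2.983 -2.977 1.744
vertex 3.287 -4.322 -0.329
endloop
endfacet
facet normal 0.555 0.625 0.549
outer loop
vertex 4.292 -3.191 0.665
vertex 4.022 -2.552 0.21
vertex 2.983 -2.977 1.744
endloop
endfacet
facet normal -0.326 0.771 -0.548
outer loop
vertex 2.713 -2.338 1.289
vertex 4.022 -2.552 0.21
vertex 1.708 -3.469 0.295
endloop
endfacet
facet normal -0.555 -0.625 -0.549
outer loop
vertex 3.017 -3.683 -0.784
vertex 3.287 -4.322 -0.329
vertex 1.708 -3.469 0.295
endloop
endfacet
facet normal -0.326 0.771 -0.548
outer loop
vertex 1.708 -3.469 0.295
vertex 4.022 -2.552 0.21
vertex 3.017 -3.683 -0.784
endloop
endfacet
facet normal 0.766 -0.126 -0.631
outer loop
vertex 3.017 -3.683 -0.784
vertex 4.292 -3.191 0.665
vertex 3.287 -4.322 -0.329
endloop
endfacet
facet normal 0.766 -0.126 -0.631
outer loop
vertex 4.022 -2.552 0.21
vertex 4.292 -3.191 0.665
vertex 3.017 -3.683 -0.784
endloop
endfacet
facet normal 0.086 0.360 -0.929
outer loop
vertex -2.274 0.659 1.697
vertex -3.226 0.199 1.43
vertex -3.204 1.214 1.826
endloop
endfacet
facet normal 0.362 0.413 0.836
outer loop
vertex -2.274 0.659 1.697
vertex -3.204 1.214 1.826
vertex -3.334 -0.259 2.61
endloop
endfacet
facet normal 0.085 0.361 -0.929
outer loop
vertex -3.204 1.214 1.826
vertex -3.226 0.199 1.43
vertex -4.155 0.753 1.56
endloop
endfacet
facet normal -0.437 0.452 0.778
outer loop
vertex -3.204 1.214 1.826
vertex -4.155 0.753 1.56
vertex -3.334 -0.259 2.61
endloop
endfacet
facet normal 0.085 0.361 -0.929
outer loop
vertex -4.155 0.753 1.56
vertex -3.226 0.199 1.43
vertex -4.177 -0.262 1.164
endloop
endfacet
facet normal -0.850 -0.175 0.496
outer loop
vertex -4.155 0.753 1.56
vertex -4.177 -0.262 1.164
vertex -3.334 -0.259 2.61
endloop
endfacet
facet normal 0.085 0.360 -0.929
outer loop
vertex -4.177 -0.262 1.164
vertex -3.226 0.199 1.43
vertex -3.247 -0.817 1.034
endloop
endfacet
facet normal -0.465 -0.842 0.273
outer loop
vertex -4.177 -0.262 1.164
vertex -3.247 -0.817 1.034
vertex -3.334 -0.259 2.61
endloop
endfacet
facet normal 0.086 0.360 -0.929
outer loop
vertex -3.247 -0.817 1.034
vertex -3.226 0.199 1.43
vertex -2.296 -0.356 1.301
endloop
endfacet
facet normal 0.335 -0.882 0.331
outer loop
vertex -3.247 -0.817 1.034
vertex -2.296 -0.356 1.301
vertex -3.334 -0.259 2.61
endloop
endfacet
facet normal 0.086 0.360 -0.929
outer loop
vertex -2.296 -0.356 1.301
vertex -3.226 0.199 1.43
vertex -2.274 0.659 1.697
endloop
endfacet
facet normal 0.748 -0.255 0.612
outer loop
vertex -2.296 -0.356 1.301
vertex -2.274 0.659 1.697
vertex -3.334 -0.259 2.61
endloop
endfacet
facet normal -0.447 0.868 0.216
outer loop
vertex 1.156 1.765 -3.568
vertex 0.286 1.398 -3.895
vertex 0.544 1.292 -2.936
endloop
endfacet
facet normal 0.101 0.747 0.657
outer loop
vertex 1.156 1.765 -3.568
vertex 0.544 1.292 -2.936
vertex 1.528 1.125 -2.898
endloop
endfacet
facet normal 0.690 0.675 0.262
outer loop
vertex 1.156 1.765 -3.568
vertex 1.528 1.125 -2.898
vertex 1.879 1.129 -3.833
endloop
endfacet
facet normal 0.505 0.751 -0.424
outer loop
vertex 1.156 1.765 -3.568
vertex 1.879 1.129 -3.833
vertex 1.111 1.297 -4.45
endloop
endfacet
facet normal -0.197 0.870 -0.452
outer loop
vertex 1.156 1.765 -3.568
vertex 1.111 1.297 -4.45
vertex 0.286 1.398 -3.895
endloop
endfacet
facet normal -0.017 0.128 0.992
outer loop
vertex 1.528 1.125 -2.898
vertex 0.544 1.292 -2.936
vertex 0.889 0.363 -2.81
endloop
endfacet
facet normal -0.904 0.323 0.279
outer loop
vertex 0.544 1.292 -2.936
vertex 0.286 1.398 -3.895
vertex 0.121 0.531 -3.427
endloop
endfacet
facet normal -0.500 0.326 -0.802
outer loop
vertex 0.286 1.398 -3.895
vertex 1.111 1.297 -4.45
vertex 0.472 0.535 -4.362
endloop
endfacet
facet normal 0.638 0.134 -0.758
outer loop
vertex 1.111 1.297 -4.45
vertex 1.879 1.129 -3.833
vertex 1.456 0.368 -4.324
endloop
endfacet
facet normal 0.936 0.012 0.351
outer loop
vertex 1.879 1.129 -3.833
vertex 1.528 1.125 -2.898
vertex 1.714 0.262 -3.365
endloop
endfacet
facet normal -0.505 -0.751 0.424
outer loop
vertex 0.844 -0.105 -3.692
vertex 0.889 0.363 -2.81
vertex 0.121 0.531 -3.427
endloop
endfacet
facet normal -0.690 -0.675 -0.262
outer loop
vertex 0.844 -0.105 -3.692
vertex 0.121 0.531 -3.427
vertex 0.472 0.535 -4.362
endloop
endfacet
facet normal -0.101 -0.747 -0.657
outer loop
vertex 0.844 -0.105 -3.692
vertex 0.472 0.535 -4.362
vertex 1.456 0.368 -4.324
endloop
endfacet
facet normal 0.447 -0.868 -0.216
outer loop
vertex 0.844 -0.105 -3.692
vertex 1.456 0.368 -4.324
vertex 1.714 0.262 -3.365
endloop
endfacet
facet normal 0.197 -0.870 0.452
outer loop
vertex 0.844 -0.105 -3.692
vertex 1.714 0.262 -3.365
vertex 0.889 0.363 -2.81
endloop
endfacet
facet normal -0.638 -0.134 0.758
outer loop
vertex 0.121 0.531 -3.427
vertex 0.889 0.363 -2.81
vertex 0.544 1.292 -2.936
endloop
endfacet
facet normal -0.936 -0.012 -0.351
outer loop
vertex 0.472 0.535 -4.362
vertex 0.121 0.531 -3.427
vertex 0.286 1.398 -3.895
endloop
endfacet
facet normal 0.017 -0.128 -0.992
outer loop
vertex 1.456 0.368 -4.324
vertex 0.472 0.535 -4.362
vertex 1.111 1.297 -4.45
endloop
endfacet
facet normal 0.904 -0.323 -0.279
outer loop
vertex 1.714 0.262 -3.365
vertex 1.456 0.368 -4.324
vertex 1.879 1.129 -3.833
endloop
endfacet
facet normal 0.500 -0.326 0.802
outer loop
vertex 0.889 0.363 -2.81
vertex 1.714 0.262 -3.365
vertex 1.528 1.125 -2.898
endloop
endfacet

endsolid


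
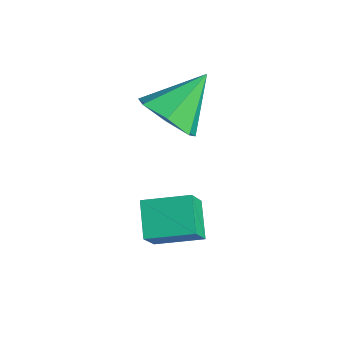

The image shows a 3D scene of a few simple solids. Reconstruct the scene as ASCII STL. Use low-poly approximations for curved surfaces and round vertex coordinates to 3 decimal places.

solid 
facet normal 0.061 -0.789 -0.612
outer loop
vertex -0.029 -0.379 3.424
vertex -0.637 0.078 2.775
vertex 0.361 0.115 2.826
endloop
endfacet
facet normal 0.768 0.147 0.623
outer loop
vertex -0.029 -0.379 3.424
vertex 0.361 0.115 2.826
vertex -0.743 1.482 3.865
endloop
endfacet
facet normal 0.061 -0.788 -0.612
outer loop
vertex 0.361 0.115 2.826
vertex -0.637 0.078 2.775
vertex -0.0 0.581 2.19
endloop
endfacet
facet normal 0.782 0.623 0.012
outer loop
vertex 0.361 0.115 2.826
vertex -0.0 0.581 2.19
vertex -0.743 1.482 3.865
endloop
endfacet
facet normal 0.060 -0.788 -0.613
outer loop
vertex -0.0 0.581 2.19
vertex -0.637 0.078 2.775
vertex -0.841 0.669 1.995
endloop
endfacet
facet normal 0.187 0.897 -0.400
outer loop
vertex -0.0 0.581 2.19
vertex -0.841 0.669 1.995
vertex -0.743 1.482 3.865
endloop
endfacet
facet normal 0.060 -0.788 -0.613
outer loop
vertex -0.841 0.669 1.995
vertex -0.637 0.078 2.775
vertex -1.528 0.312 2.387
endloop
endfacet
facet normal -0.570 0.764 -0.302
outer loop
vertex -0.841 0.669 1.995
vertex -1.528 0.312 2.387
vertex -0.743 1.482 3.865
endloop
endfacet
facet normal 0.060 -0.788 -0.613
outer loop
vertex -1.528 0.312 2.387
vertex -0.637 0.078 2.775
vertex -1.544 -0.221 3.071
endloop
endfacet
facet normal -0.917 0.324 0.231
outer loop
vertex -1.528 0.312 2.387
vertex -1.544 -0.221 3.071
vertex -0.743 1.482 3.865
endloop
endfacet
facet normal 0.060 -0.789 -0.612
outer loop
vertex -1.544 -0.221 3.071
vertex -0.637 0.078 2.775
vertex -0.876 -0.528 3.533
endloop
endfacet
facet normal -0.595 -0.093 0.799
outer loop
vertex -1.544 -0.221 3.071
vertex -0.876 -0.528 3.533
vertex -0.743 1.482 3.865
endloop
endfacet
facet normal 0.060 -0.789 -0.612
outer loop
vertex -0.876 -0.528 3.533
vertex -0.637 0.078 2.775
vertex -0.029 -0.379 3.424
endloop
endfacet
facet normal 0.155 -0.171 0.973
outer loop
vertex -0.876 -0.528 3.533
vertex -0.029 -0.379 3.424
vertex -0.743 1.482 3.865
endloop
endfacet
facet normal -0.314 0.480 -0.819
outer loop
vertex 0.11 -0.975 0.016
vertex 0.948 0.114 0.333
vertex 0.999 -1.474 -0.617
endloop
endfacet
facet normal -0.594 -0.773 -0.225
outer loop
vertex 1.392 -2.074 0.407
vertex 0.11 -0.975 0.016
vertex 0.999 -1.474 -0.617
endloop
endfacet
facet normal -0.314 0.480 -0.819
outer loop
vertex 0.999 -1.474 -0.617
vertex 0.948 0.114 0.333
vertex 1.837 -0.385 -0.3
endloop
endfacet
facet normal 0.740 -0.416 -0.528
outer loop
vertex 1.837 -0.385 -0.3
vertex 1.392 -2.074 0.407
vertex 0.999 -1.474 -0.617
endloop
endfacet
facet normal -0.740 0.416 0.528
outer loop
vertex 0.11 -0.975 0.016
vertex 1.341 -0.486 1.357
vertex 0.948 0.114 0.333
endloop
endfacet
facet normal -0.594 -0.773 -0.225
outer loop
vertex 0.503 -1.575 1.04
vertex 0.11 -0.975 0.016
vertex 1.392 -2.074 0.407
endloop
endfacet
facet normal -0.740 0.416 0.528
outer loop
vertex 0.503 -1.575 1.04
vertex 1.341 -0.486 1.357
vertex 0.11 -0.975 0.016
endloop
endfacet
facet normal 0.594 0.773 0.225
outer loop
vertex 0.948 0.114 0.333
vertex 1.341 -0.486 1.357
vertex 1.837 -0.385 -0.3
endloop
endfacet
facet normal 0.740 -0.416 -0.528
outer loop
vertex 2.23 -0.985 0.724
vertex 1.392 -2.074 0.407
vertex 1.837 -0.385 -0.3
endloop
endfacet
facet normal 0.594 0.773 0.225
outer loop
vertex 1.837 -0.385 -0.3
vertex 1.341 -0.486 1.357
vertex 2.23 -0.985 0.724
endloop
endfacet
facet normal 0.314 -0.480 0.819
outer loop
vertex 2.23 -0.985 0.724
vertex 0.503 -1.575 1.04
vertex 1.392 -2.074 0.407
endloop
endfacet
facet normal 0.314 -0.480 0.819
outer loop
vertex 1.341 -0.486 1.357
vertex 0.503 -1.575 1.04
vertex 2.23 -0.985 0.724
endloop
endfacet

endsolid


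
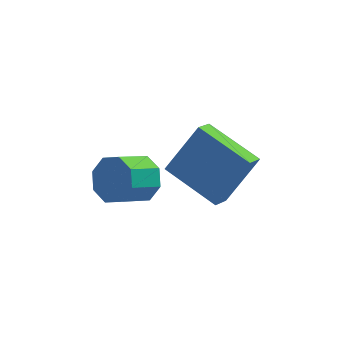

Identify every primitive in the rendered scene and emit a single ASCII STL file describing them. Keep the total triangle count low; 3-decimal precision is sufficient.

solid 
facet normal -0.438 -0.693 0.573
outer loop
vertex 0.343 -4.048 2.79
vertex -1.038 -2.744 3.311
vertex -0.703 -4.579 1.347
endloop
endfacet
facet normal 0.701 -0.662 -0.265
outer loop
vertex -0.322 -3.976 0.849
vertex 0.343 -4.048 2.79
vertex -0.703 -4.579 1.347
endloop
endfacet
facet normal -0.438 -0.693 0.573
outer loop
vertex -0.703 -4.579 1.347
vertex -1.038 -2.744 3.311
vertex -2.084 -3.275 1.869
endloop
endfacet
facet normal -0.563 -0.285 -0.776
outer loop
vertex -2.084 -3.275 1.869
vertex -0.322 -3.976 0.849
vertex -0.703 -4.579 1.347
endloop
endfacet
facet normal 0.562 0.286 0.776
outer loop
vertex 0.343 -4.048 2.79
vertex -0.657 -2.141 2.813
vertex -1.038 -2.744 3.311
endloop
endfacet
facet normal 0.701 -0.662 -0.265
outer loop
vertex 0.724 -3.445 2.291
vertex 0.343 -4.048 2.79
vertex -0.322 -3.976 0.849
endloop
endfacet
facet normal 0.563 0.286 0.775
outer loop
vertex 0.724 -3.445 2.291
vertex -0.657 -2.141 2.813
vertex 0.343 -4.048 2.79
endloop
endfacet
facet normal -0.701 0.662 0.265
outer loop
vertex -1.038 -2.744 3.311
vertex -0.657 -2.141 2.813
vertex -2.084 -3.275 1.869
endloop
endfacet
facet normal -0.563 -0.286 -0.775
outer loop
vertex -1.703 -2.672 1.37
vertex -0.322 -3.976 0.849
vertex -2.084 -3.275 1.869
endloop
endfacet
facet normal -0.701 0.662 0.265
outer loop
vertex -2.084 -3.275 1.869
vertex -0.657 -2.141 2.813
vertex -1.703 -2.672 1.37
endloop
endfacet
facet normal 0.438 0.693 -0.573
outer loop
vertex -1.703 -2.672 1.37
vertex 0.724 -3.445 2.291
vertex -0.322 -3.976 0.849
endloop
endfacet
facet normal 0.438 0.693 -0.573
outer loop
vertex -0.657 -2.141 2.813
vertex 0.724 -3.445 2.291
vertex -1.703 -2.672 1.37
endloop
endfacet
facet normal 0.688 0.471 -0.552
outer loop
vertex -2.257 -3.836 1.602
vertex -2.803 -3.252 1.419
vertex -2.25 -3.363 2.014
endloop
endfacet
facet normal 0.725 -0.458 0.514
outer loop
vertex -2.257 -3.836 1.602
vertex -2.25 -3.363 2.014
vertex -3.132 -4.433 2.304
endloop
endfacet
facet normal 0.725 -0.459 0.514
outer loop
vertex -3.132 -4.433 2.304
vertex -2.25 -3.363 2.014
vertex -3.124 -3.959 2.716
endloop
endfacet
facet normal -0.689 -0.469 0.553
outer loop
vertex -3.132 -4.433 2.304
vertex -3.124 -3.959 2.716
vertex -3.677 -3.848 2.121
endloop
endfacet
facet normal 0.689 0.470 -0.552
outer loop
vertex -2.25 -3.363 2.014
vertex -2.803 -3.252 1.419
vertex -2.566 -2.825 2.078
endloop
endfacet
facet normal 0.522 0.208 0.827
outer loop
vertex -2.25 -3.363 2.014
vertex -2.566 -2.825 2.078
vertex -3.124 -3.959 2.716
endloop
endfacet
facet normal 0.521 0.209 0.827
outer loop
vertex -3.124 -3.959 2.716
vertex -2.566 -2.825 2.078
vertex -3.44 -3.421 2.779
endloop
endfacet
facet normal -0.689 -0.469 0.553
outer loop
vertex -3.124 -3.959 2.716
vertex -3.44 -3.421 2.779
vertex -3.677 -3.848 2.121
endloop
endfacet
facet normal 0.690 0.469 -0.552
outer loop
vertex -2.566 -2.825 2.078
vertex -2.803 -3.252 1.419
vertex -3.021 -2.536 1.755
endloop
endfacet
facet normal 0.013 0.754 0.657
outer loop
vertex -2.566 -2.825 2.078
vertex -3.021 -2.536 1.755
vertex -3.44 -3.421 2.779
endloop
endfacet
facet normal 0.012 0.754 0.657
outer loop
vertex -3.44 -3.421 2.779
vertex -3.021 -2.536 1.755
vertex -3.895 -3.133 2.457
endloop
endfacet
facet normal -0.688 -0.470 0.553
outer loop
vertex -3.44 -3.421 2.779
vertex -3.895 -3.133 2.457
vertex -3.677 -3.848 2.121
endloop
endfacet
facet normal 0.689 0.469 -0.553
outer loop
vertex -3.021 -2.536 1.755
vertex -2.803 -3.252 1.419
vertex -3.348 -2.667 1.236
endloop
endfacet
facet normal -0.504 0.858 0.101
outer loop
vertex -3.021 -2.536 1.755
vertex -3.348 -2.667 1.236
vertex -3.895 -3.133 2.457
endloop
endfacet
facet normal -0.504 0.858 0.102
outer loop
vertex -3.895 -3.133 2.457
vertex -3.348 -2.667 1.236
vertex -4.223 -3.264 1.938
endloop
endfacet
facet normal -0.688 -0.470 0.553
outer loop
vertex -3.895 -3.133 2.457
vertex -4.223 -3.264 1.938
vertex -3.677 -3.848 2.121
endloop
endfacet
facet normal 0.689 0.469 -0.553
outer loop
vertex -3.348 -2.667 1.236
vertex -2.803 -3.252 1.419
vertex -3.356 -3.141 0.824
endloop
endfacet
facet normal -0.725 0.459 -0.514
outer loop
vertex -3.348 -2.667 1.236
vertex -3.356 -3.141 0.824
vertex -4.223 -3.264 1.938
endloop
endfacet
facet normal -0.725 0.458 -0.514
outer loop
vertex -4.223 -3.264 1.938
vertex -3.356 -3.141 0.824
vertex -4.23 -3.737 1.526
endloop
endfacet
facet normal -0.688 -0.471 0.552
outer loop
vertex -4.223 -3.264 1.938
vertex -4.23 -3.737 1.526
vertex -3.677 -3.848 2.121
endloop
endfacet
facet normal 0.689 0.469 -0.553
outer loop
vertex -3.356 -3.141 0.824
vertex -2.803 -3.252 1.419
vertex -3.04 -3.679 0.761
endloop
endfacet
facet normal -0.522 -0.209 -0.827
outer loop
vertex -3.356 -3.141 0.824
vertex -3.04 -3.679 0.761
vertex -4.23 -3.737 1.526
endloop
endfacet
facet normal -0.522 -0.208 -0.827
outer loop
vertex -4.23 -3.737 1.526
vertex -3.04 -3.679 0.761
vertex -3.914 -4.275 1.462
endloop
endfacet
facet normal -0.689 -0.470 0.552
outer loop
vertex -4.23 -3.737 1.526
vertex -3.914 -4.275 1.462
vertex -3.677 -3.848 2.121
endloop
endfacet
facet normal 0.688 0.470 -0.553
outer loop
vertex -3.04 -3.679 0.761
vertex -2.803 -3.252 1.419
vertex -2.585 -3.967 1.083
endloop
endfacet
facet normal -0.013 -0.754 -0.657
outer loop
vertex -3.04 -3.679 0.761
vertex -2.585 -3.967 1.083
vertex -3.914 -4.275 1.462
endloop
endfacet
facet normal -0.013 -0.754 -0.657
outer loop
vertex -3.914 -4.275 1.462
vertex -2.585 -3.967 1.083
vertex -3.459 -4.564 1.785
endloop
endfacet
facet normal -0.690 -0.469 0.552
outer loop
vertex -3.914 -4.275 1.462
vertex -3.459 -4.564 1.785
vertex -3.677 -3.848 2.121
endloop
endfacet
facet normal 0.688 0.470 -0.553
outer loop
vertex -2.585 -3.967 1.083
vertex -2.803 -3.252 1.419
vertex -2.257 -3.836 1.602
endloop
endfacet
facet normal 0.504 -0.858 -0.102
outer loop
vertex -2.585 -3.967 1.083
vertex -2.257 -3.836 1.602
vertex -3.459 -4.564 1.785
endloop
endfacet
facet normal 0.504 -0.858 -0.101
outer loop
vertex -3.459 -4.564 1.785
vertex -2.257 -3.836 1.602
vertex -3.132 -4.433 2.304
endloop
endfacet
facet normal -0.689 -0.469 0.553
outer loop
vertex -3.459 -4.564 1.785
vertex -3.132 -4.433 2.304
vertex -3.677 -3.848 2.121
endloop
endfacet

endsolid


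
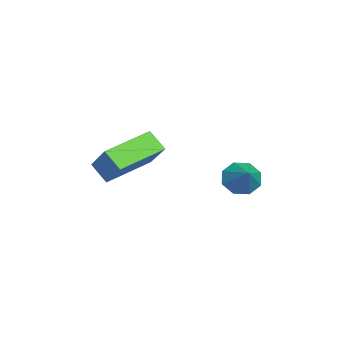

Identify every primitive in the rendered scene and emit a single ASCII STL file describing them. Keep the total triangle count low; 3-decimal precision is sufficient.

solid 
facet normal -0.594 -0.373 -0.713
outer loop
vertex 3.408 -2.985 1.429
vertex 2.14 -1.66 1.793
vertex 3.797 -2.446 0.823
endloop
endfacet
facet normal 0.678 -0.709 -0.195
outer loop
vertex 4.7 -1.88 1.907
vertex 3.408 -2.985 1.429
vertex 3.797 -2.446 0.823
endloop
endfacet
facet normal -0.594 -0.372 -0.713
outer loop
vertex 3.797 -2.446 0.823
vertex 2.14 -1.66 1.793
vertex 2.53 -1.121 1.187
endloop
endfacet
facet normal 0.433 0.599 -0.674
outer loop
vertex 2.53 -1.121 1.187
vertex 4.7 -1.88 1.907
vertex 3.797 -2.446 0.823
endloop
endfacet
facet normal -0.433 -0.599 0.673
outer loop
vertex 3.408 -2.985 1.429
vertex 3.043 -1.094 2.877
vertex 2.14 -1.66 1.793
endloop
endfacet
facet normal 0.678 -0.709 -0.194
outer loop
vertex 4.31 -2.419 2.513
vertex 3.408 -2.985 1.429
vertex 4.7 -1.88 1.907
endloop
endfacet
facet normal -0.433 -0.599 0.673
outer loop
vertex 4.31 -2.419 2.513
vertex 3.043 -1.094 2.877
vertex 3.408 -2.985 1.429
endloop
endfacet
facet normal -0.678 0.709 0.194
outer loop
vertex 2.14 -1.66 1.793
vertex 3.043 -1.094 2.877
vertex 2.53 -1.121 1.187
endloop
endfacet
facet normal 0.433 0.599 -0.673
outer loop
vertex 3.432 -0.555 2.271
vertex 4.7 -1.88 1.907
vertex 2.53 -1.121 1.187
endloop
endfacet
facet normal -0.678 0.708 0.195
outer loop
vertex 2.53 -1.121 1.187
vertex 3.043 -1.094 2.877
vertex 3.432 -0.555 2.271
endloop
endfacet
facet normal 0.594 0.372 0.713
outer loop
vertex 3.432 -0.555 2.271
vertex 4.31 -2.419 2.513
vertex 4.7 -1.88 1.907
endloop
endfacet
facet normal 0.594 0.372 0.713
outer loop
vertex 3.043 -1.094 2.877
vertex 4.31 -2.419 2.513
vertex 3.432 -0.555 2.271
endloop
endfacet
facet normal -0.769 -0.231 -0.596
outer loop
vertex 2.334 1.617 -0.292
vertex 1.875 1.862 0.205
vertex 2.222 2.153 -0.355
endloop
endfacet
facet normal 0.892 0.136 -0.432
outer loop
vertex 2.334 1.617 -0.292
vertex 2.222 2.153 -0.355
vertex 2.865 2.158 0.975
endloop
endfacet
facet normal -0.769 -0.231 -0.596
outer loop
vertex 2.222 2.153 -0.355
vertex 1.875 1.862 0.205
vertex 1.906 2.518 -0.089
endloop
endfacet
facet normal 0.605 0.739 -0.295
outer loop
vertex 2.222 2.153 -0.355
vertex 1.906 2.518 -0.089
vertex 2.865 2.158 0.975
endloop
endfacet
facet normal -0.768 -0.231 -0.597
outer loop
vertex 1.906 2.518 -0.089
vertex 1.875 1.862 0.205
vertex 1.572 2.499 0.348
endloop
endfacet
facet normal 0.172 0.970 0.173
outer loop
vertex 1.906 2.518 -0.089
vertex 1.572 2.499 0.348
vertex 2.865 2.158 0.975
endloop
endfacet
facet normal -0.768 -0.231 -0.597
outer loop
vertex 1.572 2.499 0.348
vertex 1.875 1.862 0.205
vertex 1.415 2.106 0.702
endloop
endfacet
facet normal -0.157 0.695 0.702
outer loop
vertex 1.572 2.499 0.348
vertex 1.415 2.106 0.702
vertex 2.865 2.158 0.975
endloop
endfacet
facet normal -0.768 -0.230 -0.598
outer loop
vertex 1.415 2.106 0.702
vertex 1.875 1.862 0.205
vertex 1.527 1.57 0.764
endloop
endfacet
facet normal -0.187 0.074 0.980
outer loop
vertex 1.415 2.106 0.702
vertex 1.527 1.57 0.764
vertex 2.865 2.158 0.975
endloop
endfacet
facet normal -0.768 -0.229 -0.598
outer loop
vertex 1.527 1.57 0.764
vertex 1.875 1.862 0.205
vertex 1.843 1.205 0.498
endloop
endfacet
facet normal 0.099 -0.528 0.843
outer loop
vertex 1.527 1.57 0.764
vertex 1.843 1.205 0.498
vertex 2.865 2.158 0.975
endloop
endfacet
facet normal -0.769 -0.229 -0.597
outer loop
vertex 1.843 1.205 0.498
vertex 1.875 1.862 0.205
vertex 2.177 1.224 0.061
endloop
endfacet
facet normal 0.533 -0.759 0.374
outer loop
vertex 1.843 1.205 0.498
vertex 2.177 1.224 0.061
vertex 2.865 2.158 0.975
endloop
endfacet
facet normal -0.769 -0.229 -0.597
outer loop
vertex 2.177 1.224 0.061
vertex 1.875 1.862 0.205
vertex 2.334 1.617 -0.292
endloop
endfacet
facet normal 0.862 -0.483 -0.155
outer loop
vertex 2.177 1.224 0.061
vertex 2.334 1.617 -0.292
vertex 2.865 2.158 0.975
endloop
endfacet

endsolid


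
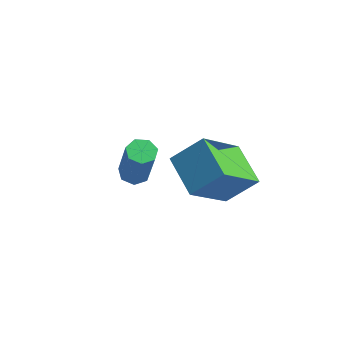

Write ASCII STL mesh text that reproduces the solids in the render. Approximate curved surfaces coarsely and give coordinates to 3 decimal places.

solid 
facet normal -0.833 0.426 0.353
outer loop
vertex 2.614 -2.548 3.38
vertex 2.814 -1.028 2.019
vertex 1.896 -3.233 2.51
endloop
endfacet
facet normal -0.098 -0.741 0.664
outer loop
vertex 3.146 -3.872 1.981
vertex 2.614 -2.548 3.38
vertex 1.896 -3.233 2.51
endloop
endfacet
facet normal -0.834 0.425 0.352
outer loop
vertex 1.896 -3.233 2.51
vertex 2.814 -1.028 2.019
vertex 2.096 -1.714 1.148
endloop
endfacet
facet normal -0.544 -0.519 -0.659
outer loop
vertex 2.096 -1.714 1.148
vertex 3.146 -3.872 1.981
vertex 1.896 -3.233 2.51
endloop
endfacet
facet normal 0.544 0.519 0.659
outer loop
vertex 2.614 -2.548 3.38
vertex 4.064 -1.667 1.49
vertex 2.814 -1.028 2.019
endloop
endfacet
facet normal -0.098 -0.741 0.664
outer loop
vertex 3.864 -3.186 2.852
vertex 2.614 -2.548 3.38
vertex 3.146 -3.872 1.981
endloop
endfacet
facet normal 0.544 0.520 0.659
outer loop
vertex 3.864 -3.186 2.852
vertex 4.064 -1.667 1.49
vertex 2.614 -2.548 3.38
endloop
endfacet
facet normal 0.098 0.741 -0.664
outer loop
vertex 2.814 -1.028 2.019
vertex 4.064 -1.667 1.49
vertex 2.096 -1.714 1.148
endloop
endfacet
facet normal -0.544 -0.519 -0.660
outer loop
vertex 3.346 -2.352 0.62
vertex 3.146 -3.872 1.981
vertex 2.096 -1.714 1.148
endloop
endfacet
facet normal 0.098 0.741 -0.664
outer loop
vertex 2.096 -1.714 1.148
vertex 4.064 -1.667 1.49
vertex 3.346 -2.352 0.62
endloop
endfacet
facet normal 0.834 -0.425 -0.352
outer loop
vertex 3.346 -2.352 0.62
vertex 3.864 -3.186 2.852
vertex 3.146 -3.872 1.981
endloop
endfacet
facet normal 0.833 -0.426 -0.352
outer loop
vertex 4.064 -1.667 1.49
vertex 3.864 -3.186 2.852
vertex 3.346 -2.352 0.62
endloop
endfacet
facet normal -0.329 0.184 -0.926
outer loop
vertex -0.083 -1.878 -0.733
vertex -0.574 -1.906 -0.564
vertex -0.263 -1.49 -0.592
endloop
endfacet
facet normal 0.855 0.473 -0.211
outer loop
vertex -0.083 -1.878 -0.733
vertex -0.263 -1.49 -0.592
vertex 0.505 -2.207 0.914
endloop
endfacet
facet normal 0.855 0.474 -0.210
outer loop
vertex 0.505 -2.207 0.914
vertex -0.263 -1.49 -0.592
vertex 0.324 -1.818 1.056
endloop
endfacet
facet normal 0.331 -0.184 0.926
outer loop
vertex 0.505 -2.207 0.914
vertex 0.324 -1.818 1.056
vertex 0.014 -2.234 1.084
endloop
endfacet
facet normal -0.330 0.185 -0.926
outer loop
vertex -0.263 -1.49 -0.592
vertex -0.574 -1.906 -0.564
vertex -0.677 -1.414 -0.429
endloop
endfacet
facet normal 0.222 0.968 0.113
outer loop
vertex -0.263 -1.49 -0.592
vertex -0.677 -1.414 -0.429
vertex 0.324 -1.818 1.056
endloop
endfacet
facet normal 0.221 0.969 0.115
outer loop
vertex 0.324 -1.818 1.056
vertex -0.677 -1.414 -0.429
vertex -0.09 -1.743 1.219
endloop
endfacet
facet normal 0.331 -0.184 0.925
outer loop
vertex 0.324 -1.818 1.056
vertex -0.09 -1.743 1.219
vertex 0.014 -2.234 1.084
endloop
endfacet
facet normal -0.330 0.185 -0.926
outer loop
vertex -0.677 -1.414 -0.429
vertex -0.574 -1.906 -0.564
vertex -1.013 -1.709 -0.368
endloop
endfacet
facet normal -0.580 0.734 0.353
outer loop
vertex -0.677 -1.414 -0.429
vertex -1.013 -1.709 -0.368
vertex -0.09 -1.743 1.219
endloop
endfacet
facet normal -0.579 0.735 0.353
outer loop
vertex -0.09 -1.743 1.219
vertex -1.013 -1.709 -0.368
vertex -0.426 -2.037 1.28
endloop
endfacet
facet normal 0.330 -0.185 0.926
outer loop
vertex -0.09 -1.743 1.219
vertex -0.426 -2.037 1.28
vertex 0.014 -2.234 1.084
endloop
endfacet
facet normal -0.331 0.183 -0.926
outer loop
vertex -1.013 -1.709 -0.368
vertex -0.574 -1.906 -0.564
vertex -1.018 -2.152 -0.454
endloop
endfacet
facet normal -0.944 -0.053 0.326
outer loop
vertex -1.013 -1.709 -0.368
vertex -1.018 -2.152 -0.454
vertex -0.426 -2.037 1.28
endloop
endfacet
facet normal -0.944 -0.053 0.326
outer loop
vertex -0.426 -2.037 1.28
vertex -1.018 -2.152 -0.454
vertex -0.431 -2.48 1.193
endloop
endfacet
facet normal 0.329 -0.186 0.926
outer loop
vertex -0.426 -2.037 1.28
vertex -0.431 -2.48 1.193
vertex 0.014 -2.234 1.084
endloop
endfacet
facet normal -0.331 0.184 -0.925
outer loop
vertex -1.018 -2.152 -0.454
vertex -0.574 -1.906 -0.564
vertex -0.689 -2.41 -0.623
endloop
endfacet
facet normal -0.599 -0.799 0.054
outer loop
vertex -1.018 -2.152 -0.454
vertex -0.689 -2.41 -0.623
vertex -0.431 -2.48 1.193
endloop
endfacet
facet normal -0.598 -0.800 0.054
outer loop
vertex -0.431 -2.48 1.193
vertex -0.689 -2.41 -0.623
vertex -0.101 -2.738 1.025
endloop
endfacet
facet normal 0.328 -0.183 0.927
outer loop
vertex -0.431 -2.48 1.193
vertex -0.101 -2.738 1.025
vertex 0.014 -2.234 1.084
endloop
endfacet
facet normal -0.329 0.184 -0.926
outer loop
vertex -0.689 -2.41 -0.623
vertex -0.574 -1.906 -0.564
vertex -0.272 -2.288 -0.747
endloop
endfacet
facet normal 0.199 -0.945 -0.259
outer loop
vertex -0.689 -2.41 -0.623
vertex -0.272 -2.288 -0.747
vertex -0.101 -2.738 1.025
endloop
endfacet
facet normal 0.199 -0.945 -0.259
outer loop
vertex -0.101 -2.738 1.025
vertex -0.272 -2.288 -0.747
vertex 0.315 -2.616 0.9
endloop
endfacet
facet normal 0.332 -0.184 0.925
outer loop
vertex -0.101 -2.738 1.025
vertex 0.315 -2.616 0.9
vertex 0.014 -2.234 1.084
endloop
endfacet
facet normal -0.329 0.183 -0.926
outer loop
vertex -0.272 -2.288 -0.747
vertex -0.574 -1.906 -0.564
vertex -0.083 -1.878 -0.733
endloop
endfacet
facet normal 0.846 -0.377 -0.377
outer loop
vertex -0.272 -2.288 -0.747
vertex -0.083 -1.878 -0.733
vertex 0.315 -2.616 0.9
endloop
endfacet
facet normal 0.845 -0.379 -0.377
outer loop
vertex 0.315 -2.616 0.9
vertex -0.083 -1.878 -0.733
vertex 0.505 -2.207 0.914
endloop
endfacet
facet normal 0.331 -0.185 0.925
outer loop
vertex 0.315 -2.616 0.9
vertex 0.505 -2.207 0.914
vertex 0.014 -2.234 1.084
endloop
endfacet

endsolid


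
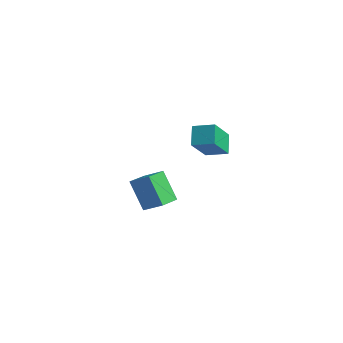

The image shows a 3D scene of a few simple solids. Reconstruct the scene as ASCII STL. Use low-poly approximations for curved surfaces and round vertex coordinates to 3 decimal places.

solid 
facet normal -0.490 0.544 0.681
outer loop
vertex -0.322 -0.602 2.342
vertex 0.563 -0.117 2.591
vertex -0.652 0.625 1.124
endloop
endfacet
facet normal -0.851 -0.467 -0.239
outer loop
vertex -0.123 0.037 0.389
vertex -0.322 -0.602 2.342
vertex -0.652 0.625 1.124
endloop
endfacet
facet normal -0.490 0.544 0.681
outer loop
vertex -0.652 0.625 1.124
vertex 0.563 -0.117 2.591
vertex 0.233 1.11 1.373
endloop
endfacet
facet normal -0.187 0.697 -0.692
outer loop
vertex 0.233 1.11 1.373
vertex -0.123 0.037 0.389
vertex -0.652 0.625 1.124
endloop
endfacet
facet normal 0.187 -0.697 0.692
outer loop
vertex -0.322 -0.602 2.342
vertex 1.092 -0.705 1.856
vertex 0.563 -0.117 2.591
endloop
endfacet
facet normal -0.851 -0.467 -0.239
outer loop
vertex 0.207 -1.19 1.607
vertex -0.322 -0.602 2.342
vertex -0.123 0.037 0.389
endloop
endfacet
facet normal 0.187 -0.697 0.692
outer loop
vertex 0.207 -1.19 1.607
vertex 1.092 -0.705 1.856
vertex -0.322 -0.602 2.342
endloop
endfacet
facet normal 0.851 0.467 0.239
outer loop
vertex 0.563 -0.117 2.591
vertex 1.092 -0.705 1.856
vertex 0.233 1.11 1.373
endloop
endfacet
facet normal -0.187 0.697 -0.692
outer loop
vertex 0.762 0.522 0.638
vertex -0.123 0.037 0.389
vertex 0.233 1.11 1.373
endloop
endfacet
facet normal 0.851 0.467 0.239
outer loop
vertex 0.233 1.11 1.373
vertex 1.092 -0.705 1.856
vertex 0.762 0.522 0.638
endloop
endfacet
facet normal 0.490 -0.544 -0.681
outer loop
vertex 0.762 0.522 0.638
vertex 0.207 -1.19 1.607
vertex -0.123 0.037 0.389
endloop
endfacet
facet normal 0.490 -0.544 -0.681
outer loop
vertex 1.092 -0.705 1.856
vertex 0.207 -1.19 1.607
vertex 0.762 0.522 0.638
endloop
endfacet
facet normal -0.822 -0.242 -0.516
outer loop
vertex -4.81 -0.065 -3.145
vertex -5.032 1.07 -3.324
vertex -3.869 -0.114 -4.62
endloop
endfacet
facet normal 0.190 -0.970 0.153
outer loop
vertex -2.908 0.17 -4.016
vertex -4.81 -0.065 -3.145
vertex -3.869 -0.114 -4.62
endloop
endfacet
facet normal -0.822 -0.243 -0.516
outer loop
vertex -3.869 -0.114 -4.62
vertex -5.032 1.07 -3.324
vertex -4.092 1.021 -4.799
endloop
endfacet
facet normal 0.538 -0.027 -0.843
outer loop
vertex -4.092 1.021 -4.799
vertex -2.908 0.17 -4.016
vertex -3.869 -0.114 -4.62
endloop
endfacet
facet normal -0.538 0.028 0.843
outer loop
vertex -4.81 -0.065 -3.145
vertex -4.071 1.354 -2.72
vertex -5.032 1.07 -3.324
endloop
endfacet
facet normal 0.190 -0.970 0.153
outer loop
vertex -3.848 0.219 -2.541
vertex -4.81 -0.065 -3.145
vertex -2.908 0.17 -4.016
endloop
endfacet
facet normal -0.537 0.027 0.843
outer loop
vertex -3.848 0.219 -2.541
vertex -4.071 1.354 -2.72
vertex -4.81 -0.065 -3.145
endloop
endfacet
facet normal -0.190 0.970 -0.153
outer loop
vertex -5.032 1.07 -3.324
vertex -4.071 1.354 -2.72
vertex -4.092 1.021 -4.799
endloop
endfacet
facet normal 0.537 -0.028 -0.843
outer loop
vertex -3.13 1.305 -4.195
vertex -2.908 0.17 -4.016
vertex -4.092 1.021 -4.799
endloop
endfacet
facet normal -0.190 0.970 -0.153
outer loop
vertex -4.092 1.021 -4.799
vertex -4.071 1.354 -2.72
vertex -3.13 1.305 -4.195
endloop
endfacet
facet normal 0.822 0.242 0.516
outer loop
vertex -3.13 1.305 -4.195
vertex -3.848 0.219 -2.541
vertex -2.908 0.17 -4.016
endloop
endfacet
facet normal 0.821 0.243 0.516
outer loop
vertex -4.071 1.354 -2.72
vertex -3.848 0.219 -2.541
vertex -3.13 1.305 -4.195
endloop
endfacet

endsolid
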